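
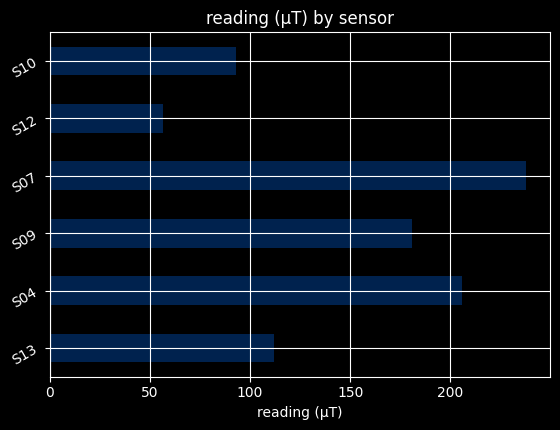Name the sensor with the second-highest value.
S04

Top 3: S07 ≈ 240, S04 ≈ 200, S09 ≈ 180.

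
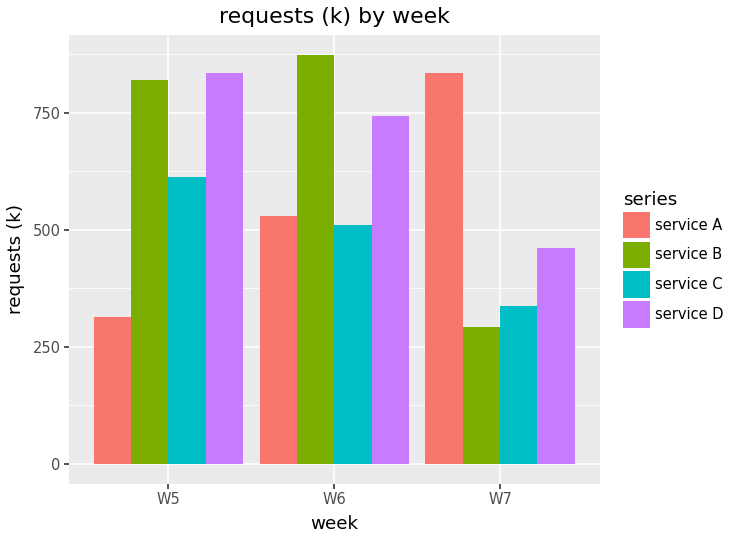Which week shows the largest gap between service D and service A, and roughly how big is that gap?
W5, ≈ 500 k

W5: service D ≈ 800, service A ≈ 300 → gap ≈ 500. Next-largest (W7) is only ≈ 300.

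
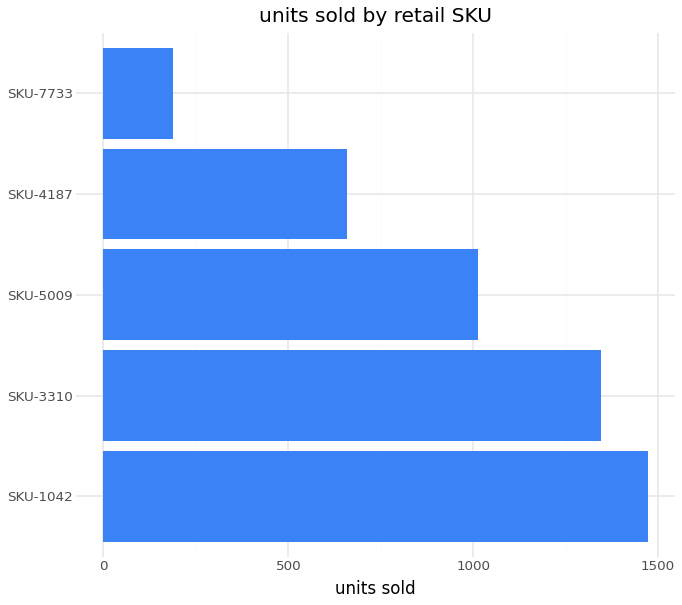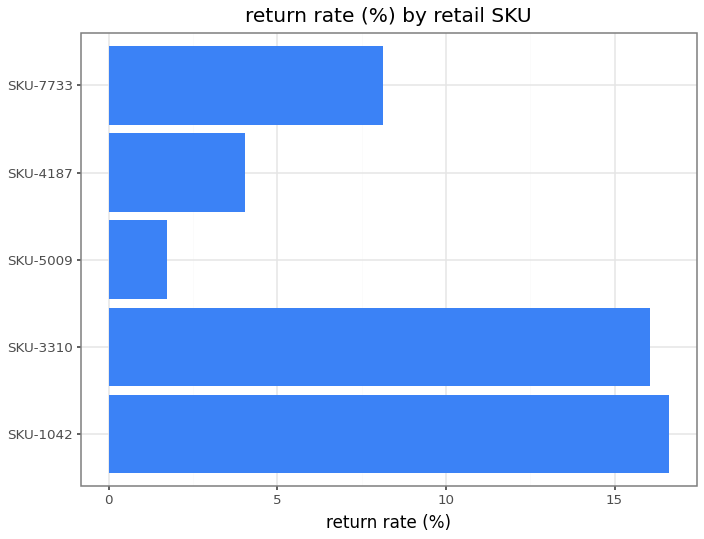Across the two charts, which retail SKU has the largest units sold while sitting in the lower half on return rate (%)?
SKU-5009

Chart 2 median return rate (%) ≈ 8; below-median retail SKUs: SKU-5009, SKU-4187. Among those, SKU-5009 has the highest units sold (≈ 1000).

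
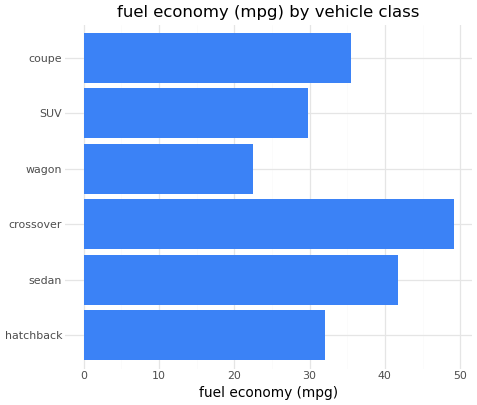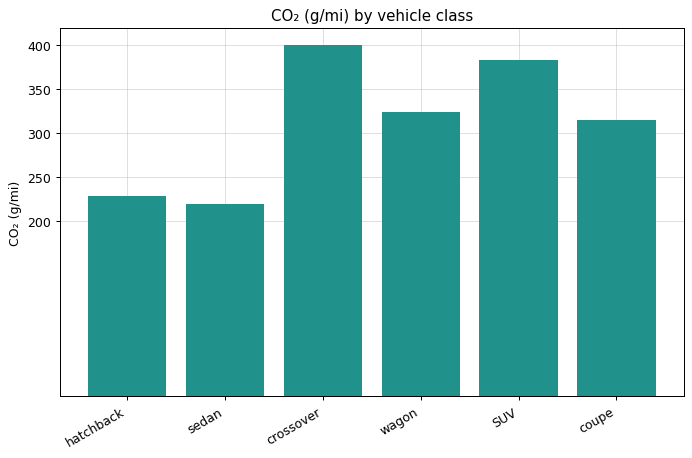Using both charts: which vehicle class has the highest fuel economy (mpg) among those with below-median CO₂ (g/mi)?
sedan

Chart 2 median CO₂ (g/mi) ≈ 300; below-median vehicle classes: hatchback, sedan, coupe. Among those, sedan has the highest fuel economy (mpg) (≈ 40).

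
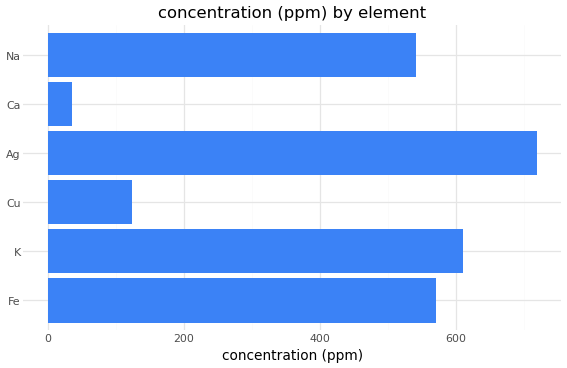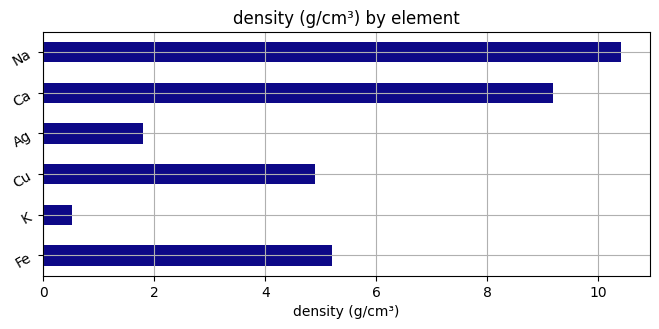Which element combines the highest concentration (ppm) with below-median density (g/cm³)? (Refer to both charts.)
Ag

Chart 2 median density (g/cm³) ≈ 5; below-median elements: K, Cu, Ag. Among those, Ag has the highest concentration (ppm) (≈ 700).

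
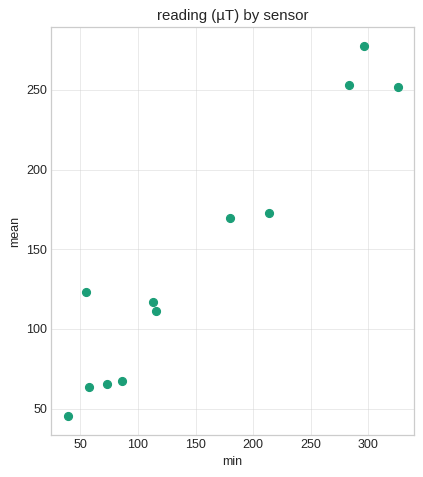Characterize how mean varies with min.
positive, strong

Points are positively correlated; strong (|r| ≈ 1.0).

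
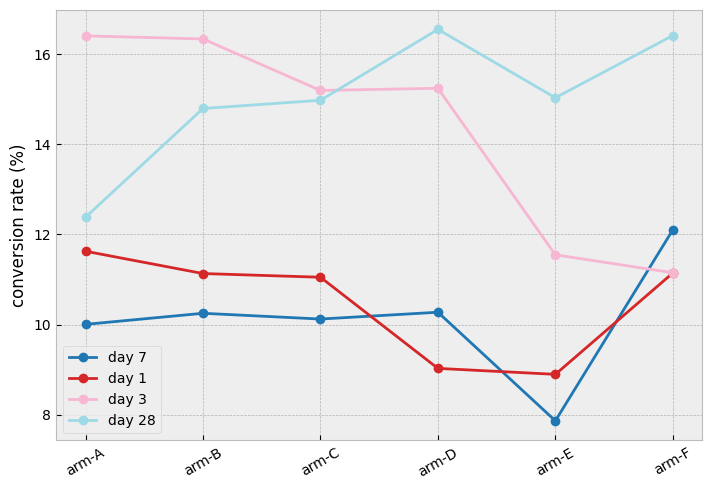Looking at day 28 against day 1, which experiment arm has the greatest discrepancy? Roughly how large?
arm-D, ≈ 8 %

arm-D: day 28 ≈ 17, day 1 ≈ 9 → gap ≈ 8. Next-largest (arm-E) is only ≈ 6.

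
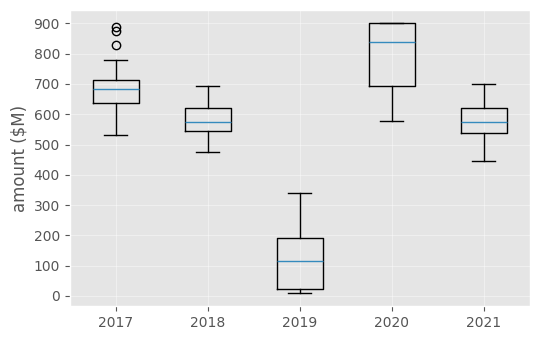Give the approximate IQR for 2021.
≈ 100

Q3 ≈ 600, Q1 ≈ 500; IQR ≈ 100.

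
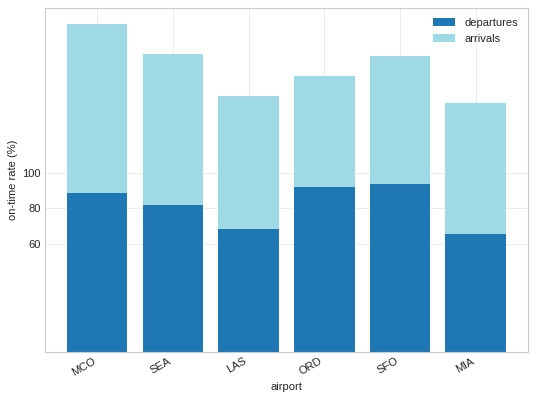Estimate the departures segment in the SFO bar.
departures top ≈ 100, bottom ≈ 0; segment ≈ 100.

≈ 100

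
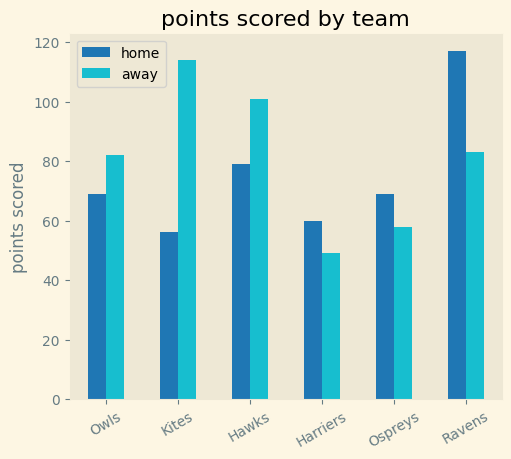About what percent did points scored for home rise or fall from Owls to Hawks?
Owls ≈ 70, Hawks ≈ 80; (80 − 70) / 70 ≈ +14.3%.

≈ +14.3%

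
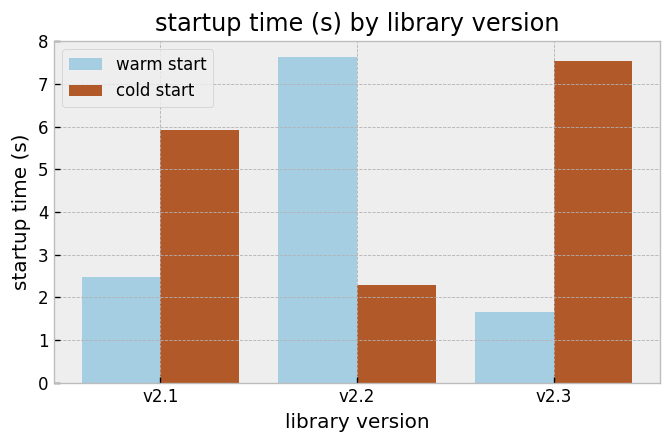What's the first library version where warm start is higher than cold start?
v2.1: warm start ≈ 2 vs cold start ≈ 6 (not yet); v2.2: warm start ≈ 8 vs cold start ≈ 2 (first crossover).

v2.2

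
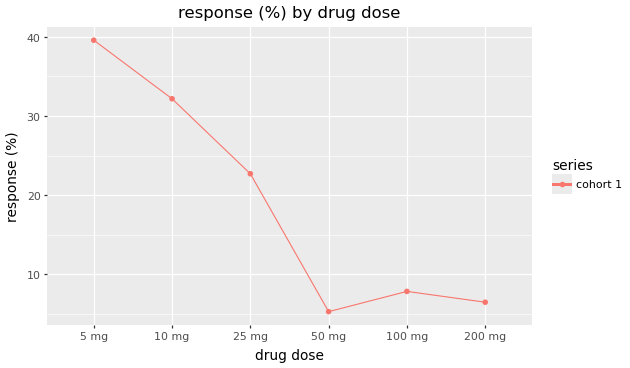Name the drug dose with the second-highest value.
Top 3: 5 mg ≈ 40, 10 mg ≈ 30, 25 mg ≈ 25.

10 mg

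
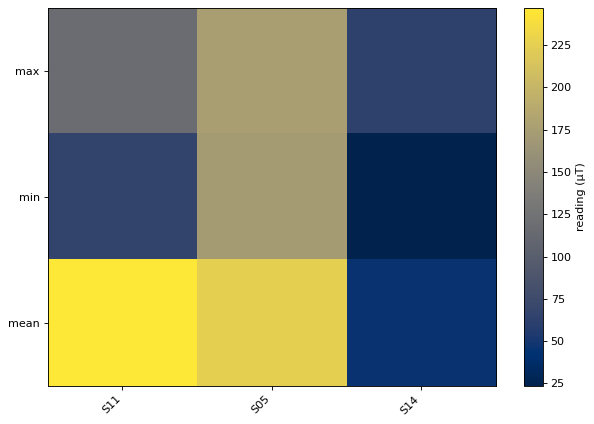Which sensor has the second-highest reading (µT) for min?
Top 3 for min: S05 ≈ 180, S11 ≈ 60, S14 ≈ 20.

S11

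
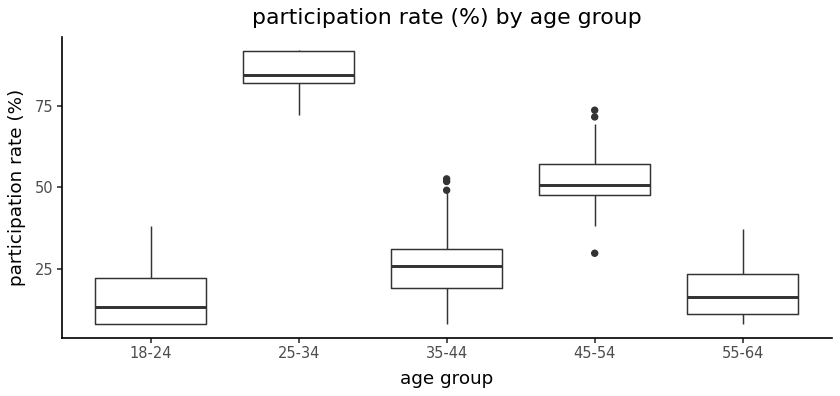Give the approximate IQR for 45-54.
≈ 10

Q3 ≈ 60, Q1 ≈ 50; IQR ≈ 10.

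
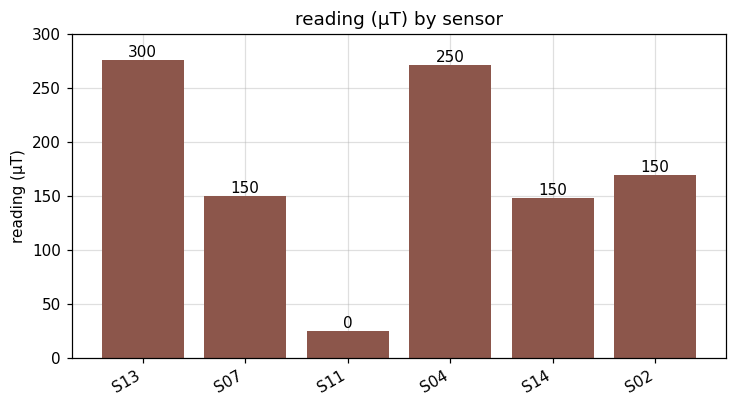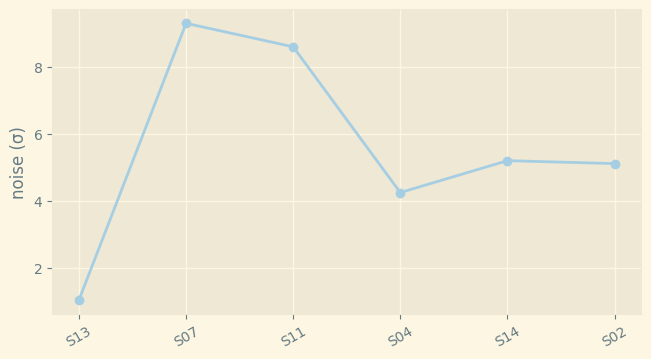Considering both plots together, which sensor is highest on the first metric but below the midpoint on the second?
S13

Chart 2 median noise (σ) ≈ 5; below-median sensors: S13, S04, S02. Among those, S13 has the highest reading (µT) (≈ 300).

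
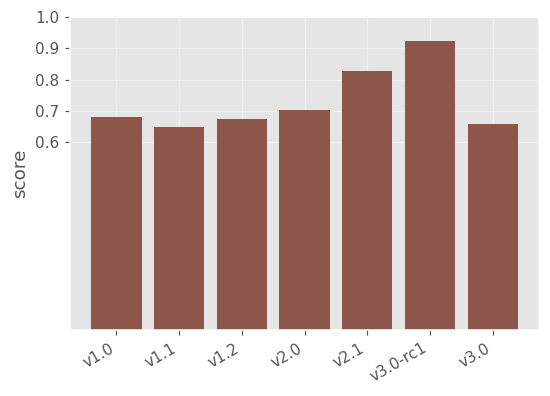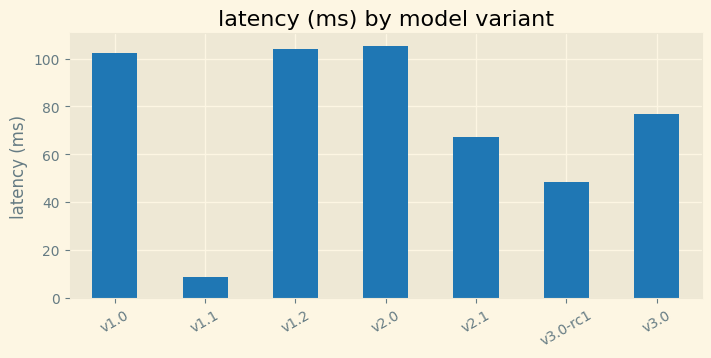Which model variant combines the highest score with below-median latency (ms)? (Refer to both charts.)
v3.0-rc1

Chart 2 median latency (ms) ≈ 80; below-median model variants: v1.1, v2.1, v3.0-rc1. Among those, v3.0-rc1 has the highest score (≈ 0.9).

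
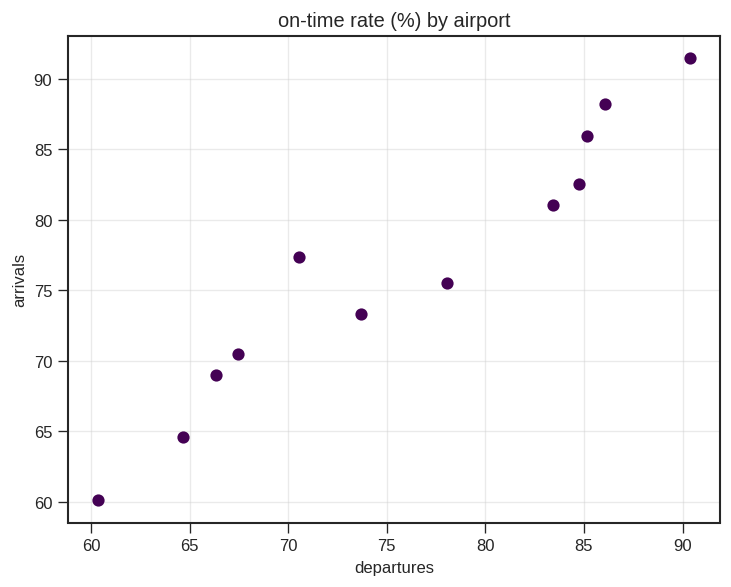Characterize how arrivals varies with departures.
Points are positively correlated; strong (|r| ≈ 1.0).

positive, strong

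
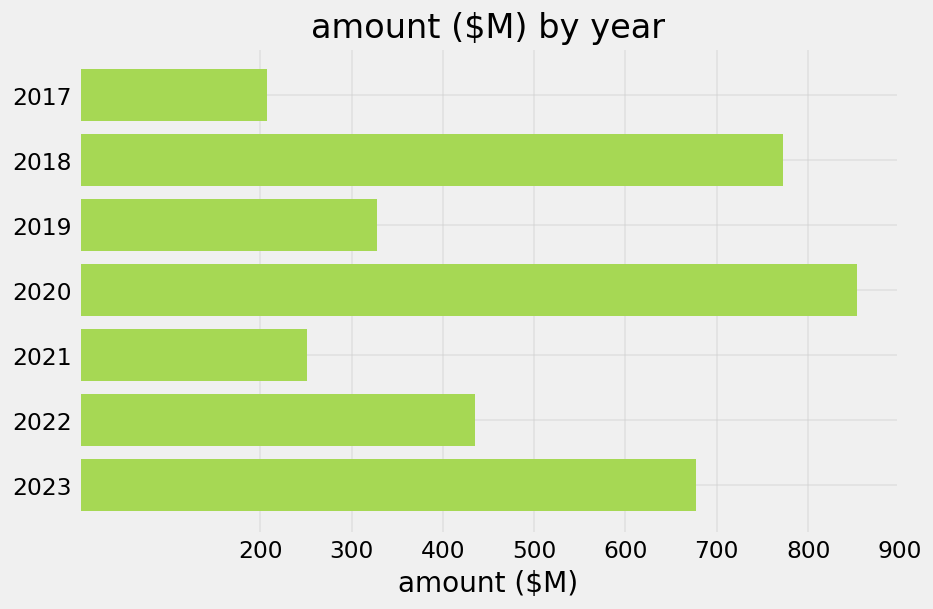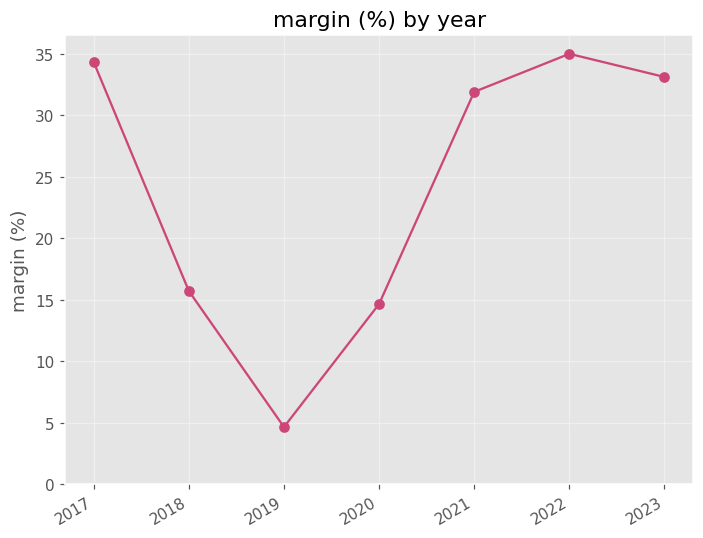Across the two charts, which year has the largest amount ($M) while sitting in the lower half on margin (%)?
Chart 2 median margin (%) ≈ 30; below-median years: 2018, 2019, 2020. Among those, 2020 has the highest amount ($M) (≈ 900).

2020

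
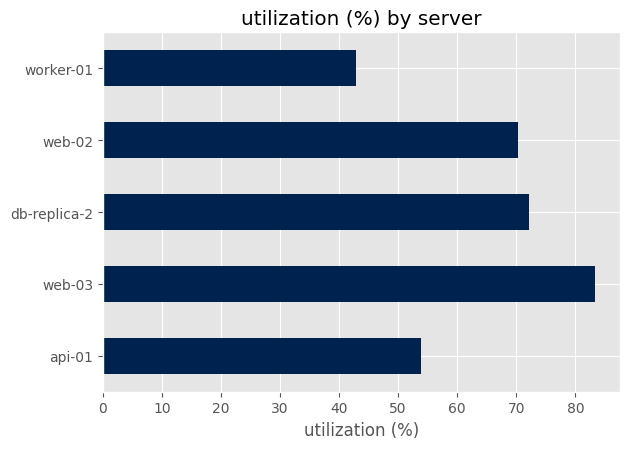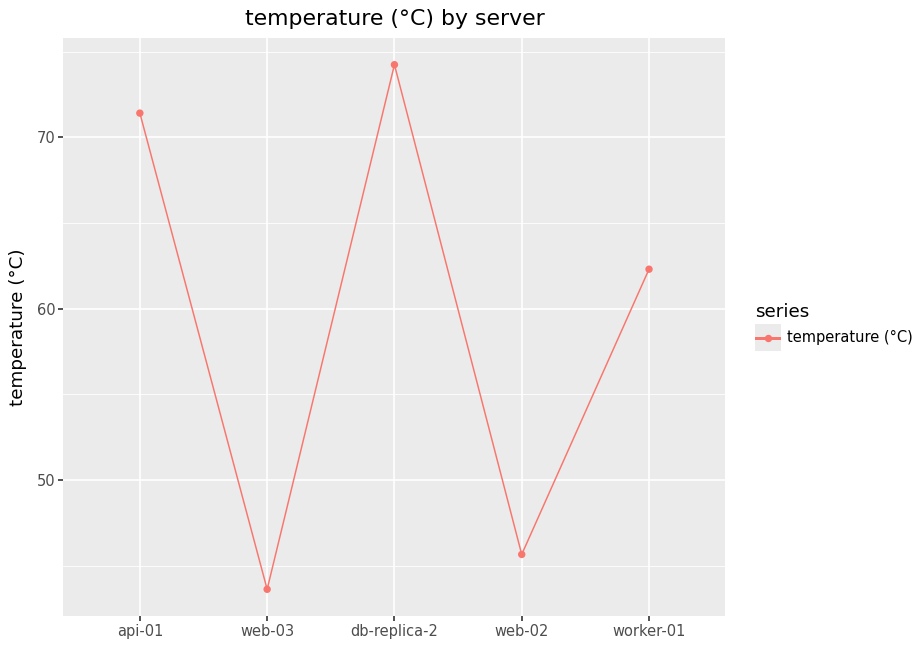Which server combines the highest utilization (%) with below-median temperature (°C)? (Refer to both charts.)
Chart 2 median temperature (°C) ≈ 60; below-median servers: web-03, web-02. Among those, web-03 has the highest utilization (%) (≈ 80).

web-03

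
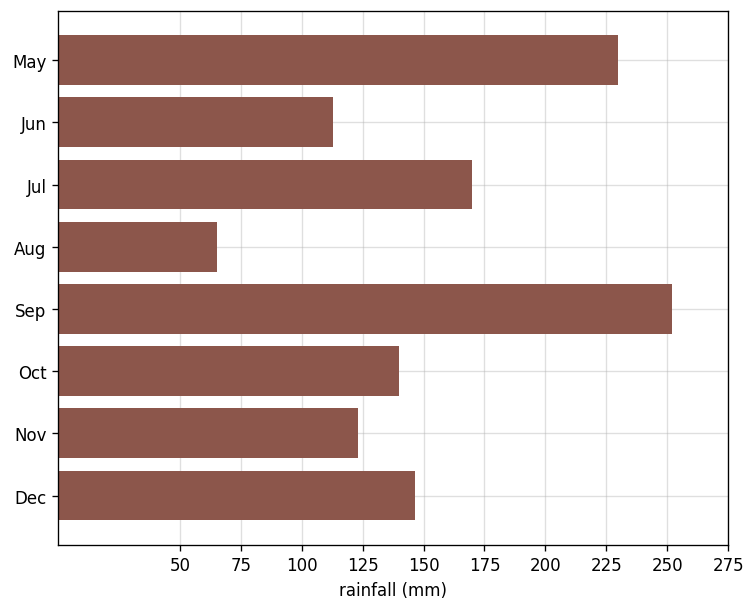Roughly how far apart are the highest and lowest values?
≈ 175

Max Sep ≈ 250, min Aug ≈ 75; range ≈ 175.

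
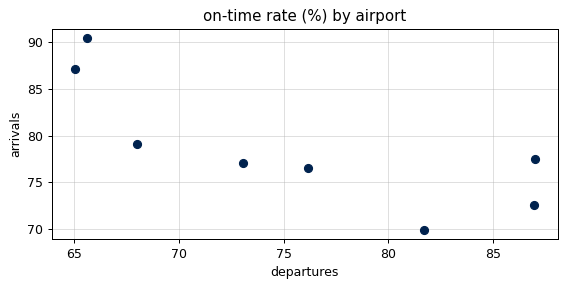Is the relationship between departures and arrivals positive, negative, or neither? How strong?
negative, strong

Points are negatively correlated; strong (|r| ≈ 0.8).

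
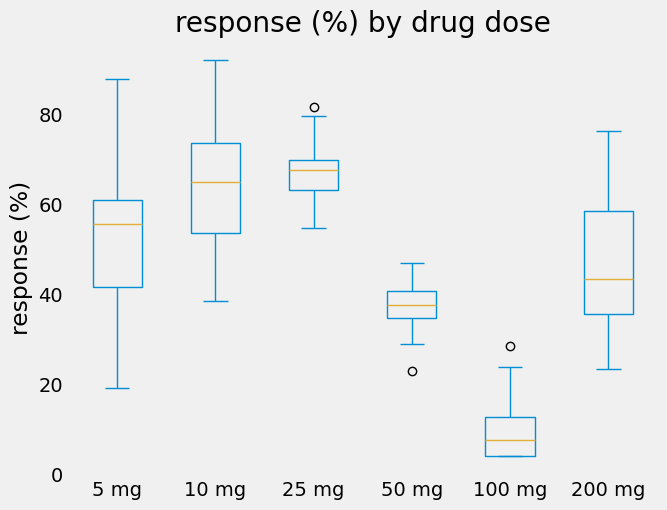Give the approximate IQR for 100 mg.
Q3 ≈ 15, Q1 ≈ 5; IQR ≈ 10.

≈ 10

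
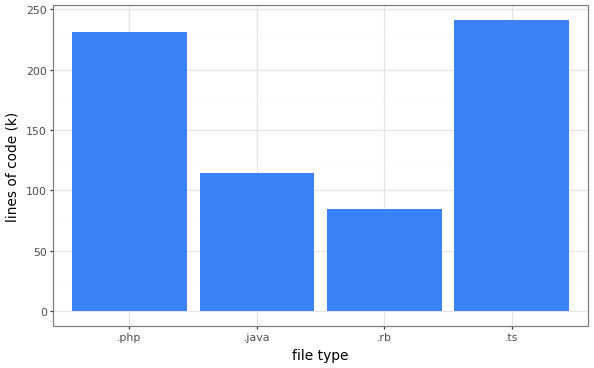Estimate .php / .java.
.php ≈ 225, .java ≈ 125; 225/125 ≈ 1.8.

≈ 1.8×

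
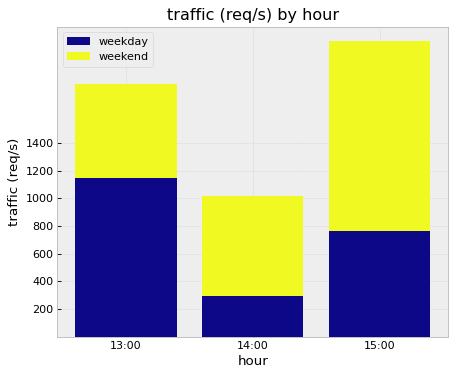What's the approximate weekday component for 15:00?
weekday top ≈ 800, bottom ≈ 0; segment ≈ 800.

≈ 800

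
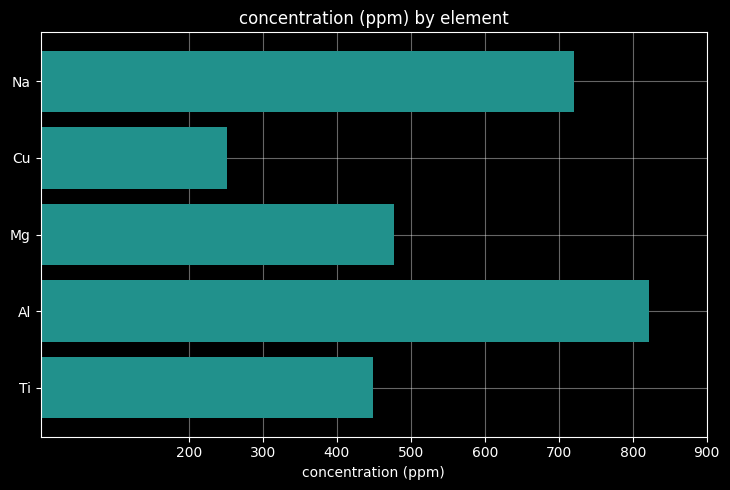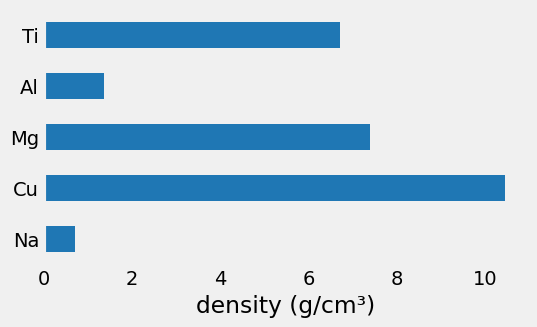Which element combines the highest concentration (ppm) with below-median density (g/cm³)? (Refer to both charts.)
Chart 2 median density (g/cm³) ≈ 7; below-median elements: Na, Al. Among those, Al has the highest concentration (ppm) (≈ 800).

Al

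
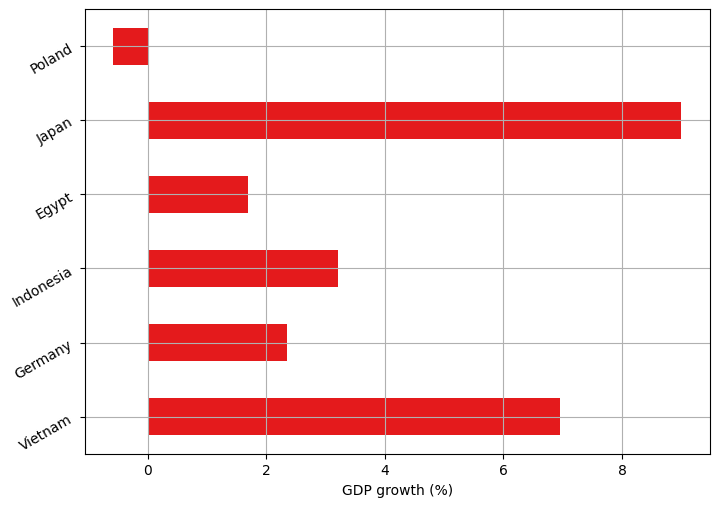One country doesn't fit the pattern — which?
Japan ≈ 9; the rest sit between ≈ -1 and ≈ 7.

Japan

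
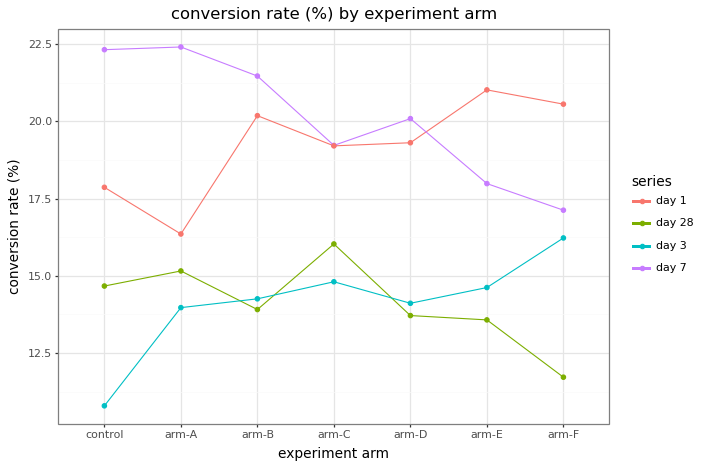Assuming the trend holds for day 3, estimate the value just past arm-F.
Last three: 14, 15, 16 → slope ≈ 1/step → next ≈ 17.

≈ 17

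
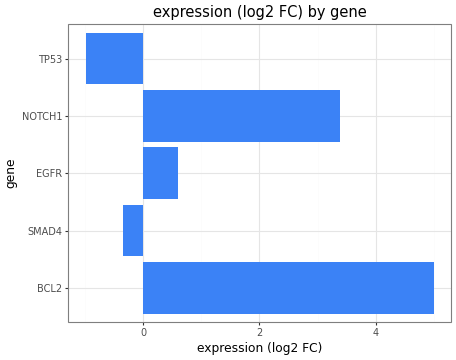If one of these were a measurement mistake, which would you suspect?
BCL2 ≈ 5.0; the rest sit between ≈ -1.0 and ≈ 3.5.

BCL2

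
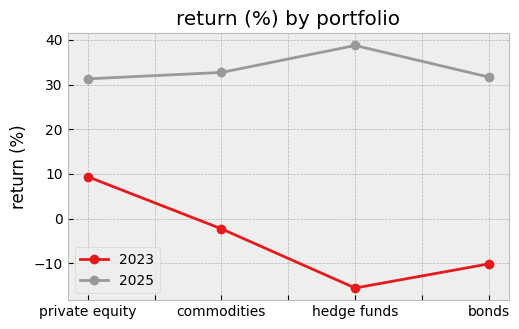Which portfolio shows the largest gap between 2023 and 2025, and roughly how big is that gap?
hedge funds: 2023 ≈ -15, 2025 ≈ 40 → gap ≈ 55. Next-largest (bonds) is only ≈ 40.

hedge funds, ≈ 55 %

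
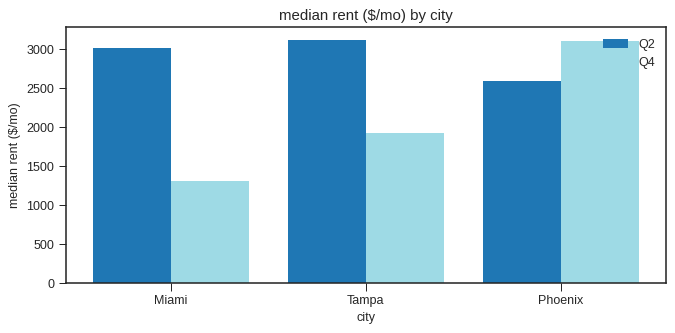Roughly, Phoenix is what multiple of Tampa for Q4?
≈ 1.5×

Phoenix ≈ 3000, Tampa ≈ 2000; 3000/2000 ≈ 1.5.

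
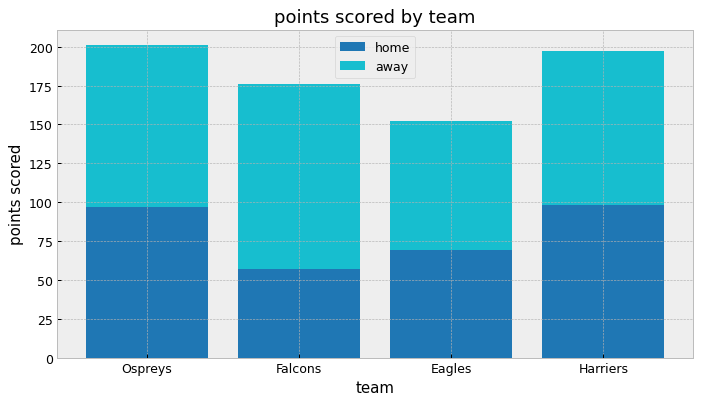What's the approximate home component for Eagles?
home top ≈ 60, bottom ≈ 0; segment ≈ 60.

≈ 60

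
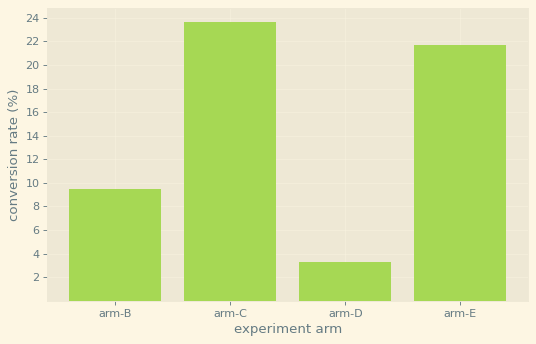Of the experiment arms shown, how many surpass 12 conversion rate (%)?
Above 12: arm-C, arm-E.

2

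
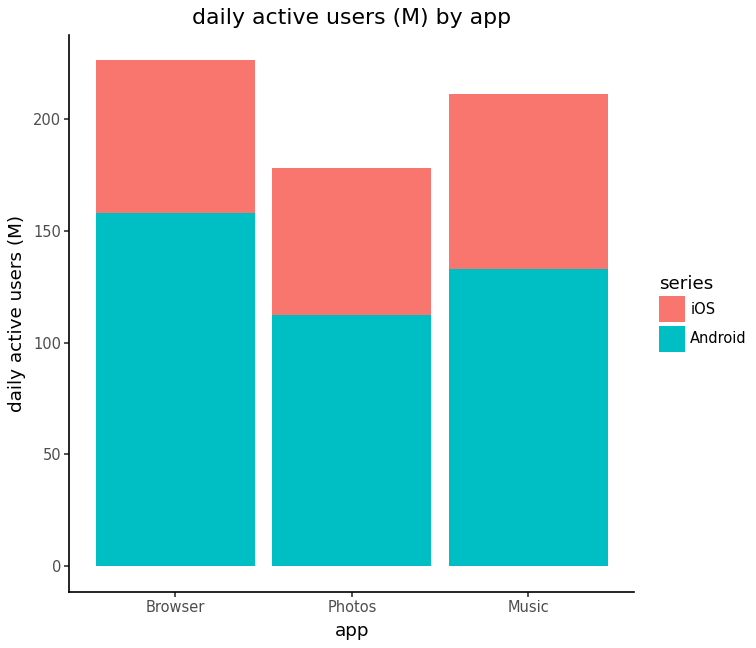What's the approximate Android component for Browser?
≈ 160

Android top ≈ 160, bottom ≈ 0; segment ≈ 160.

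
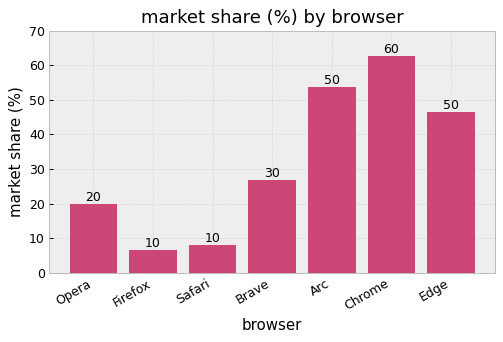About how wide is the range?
Max Chrome ≈ 60, min Firefox ≈ 10; range ≈ 50.

≈ 50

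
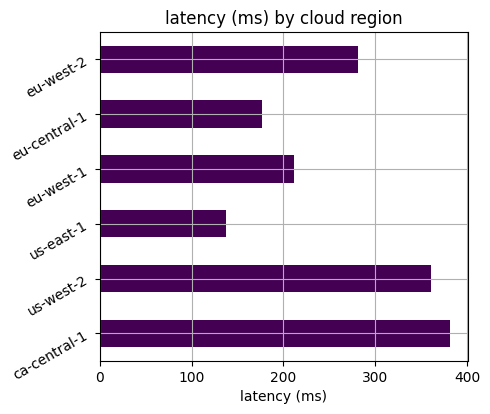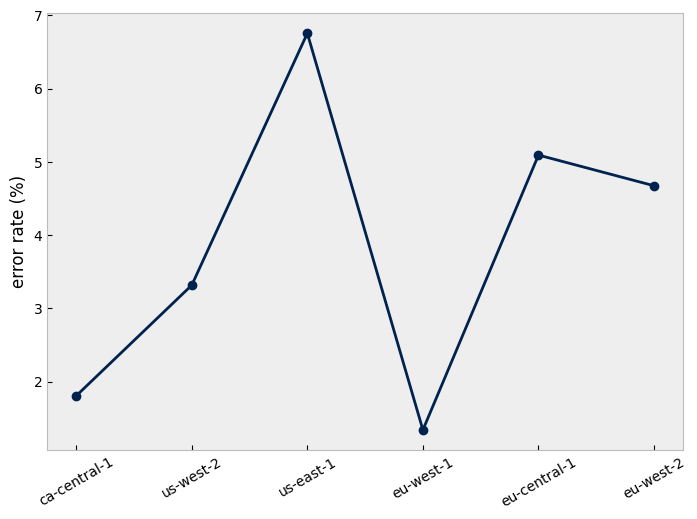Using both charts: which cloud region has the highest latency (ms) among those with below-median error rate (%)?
ca-central-1

Chart 2 median error rate (%) ≈ 4; below-median cloud regions: ca-central-1, us-west-2, eu-west-1. Among those, ca-central-1 has the highest latency (ms) (≈ 400).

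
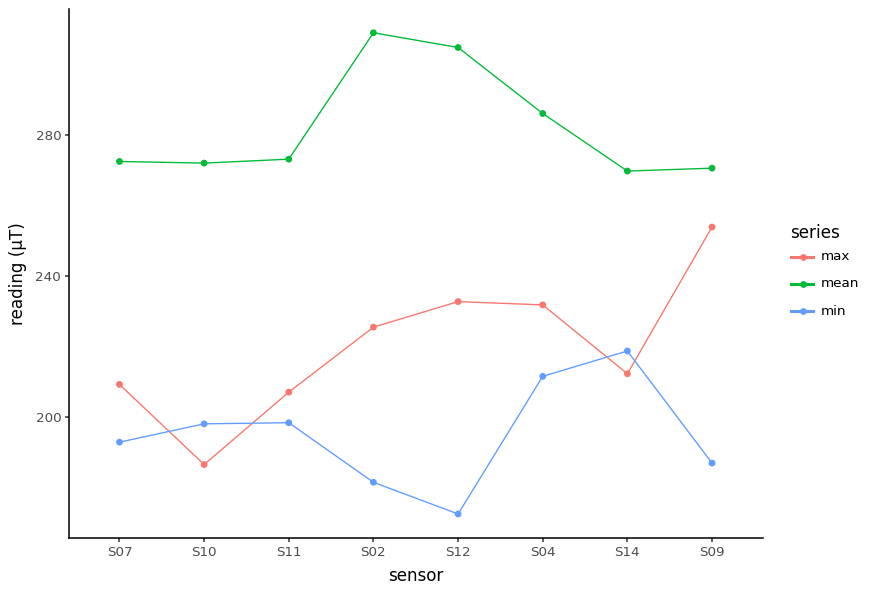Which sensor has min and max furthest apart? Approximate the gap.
S09, ≈ 80 µT

S09: min ≈ 180, max ≈ 260 → gap ≈ 80. Next-largest (S12) is only ≈ 60.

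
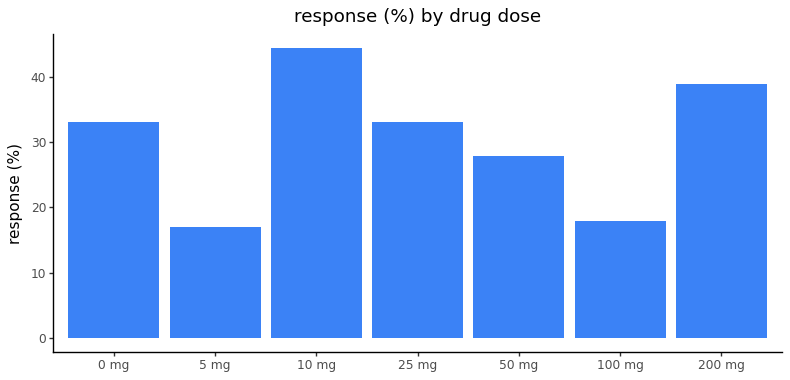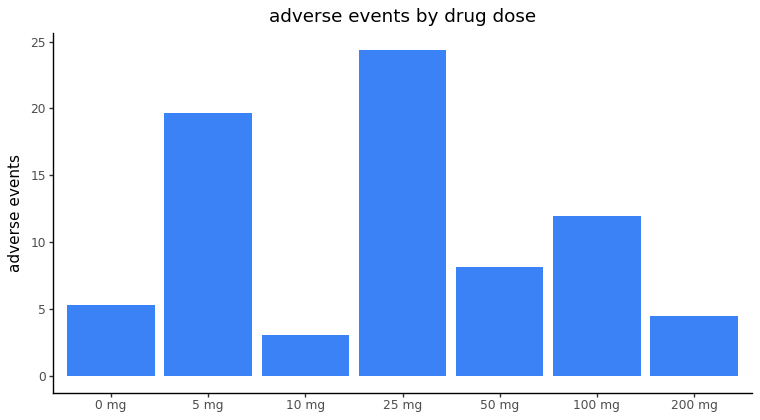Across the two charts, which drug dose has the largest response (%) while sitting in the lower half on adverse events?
Chart 2 median adverse events ≈ 10; below-median drug doses: 0 mg, 10 mg, 200 mg. Among those, 10 mg has the highest response (%) (≈ 45).

10 mg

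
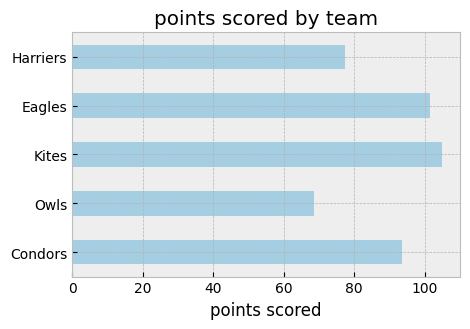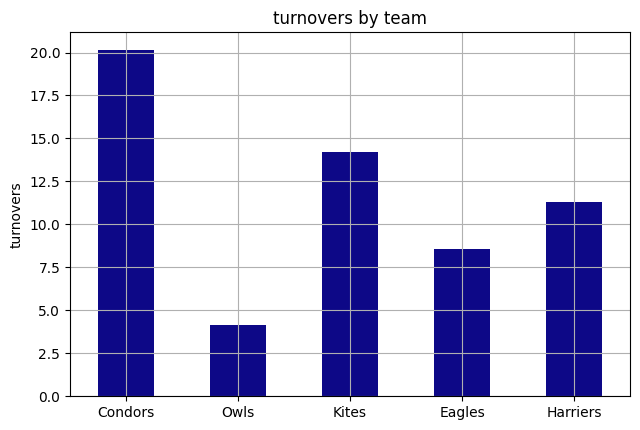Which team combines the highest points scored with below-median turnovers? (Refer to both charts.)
Eagles

Chart 2 median turnovers ≈ 12; below-median teams: Owls, Eagles. Among those, Eagles has the highest points scored (≈ 100).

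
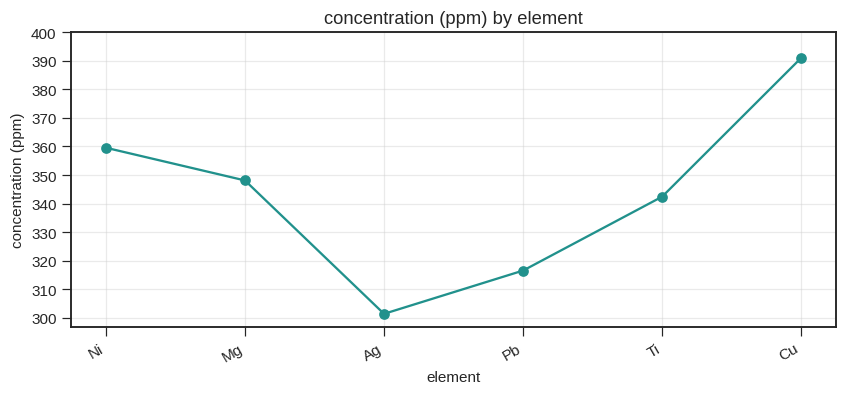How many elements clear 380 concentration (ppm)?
Above 380: Cu.

1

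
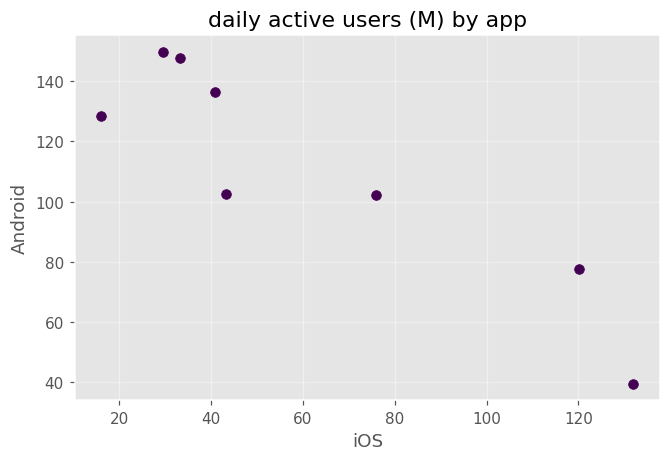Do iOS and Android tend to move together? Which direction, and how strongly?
negative, strong

Points are negatively correlated; strong (|r| ≈ 0.9).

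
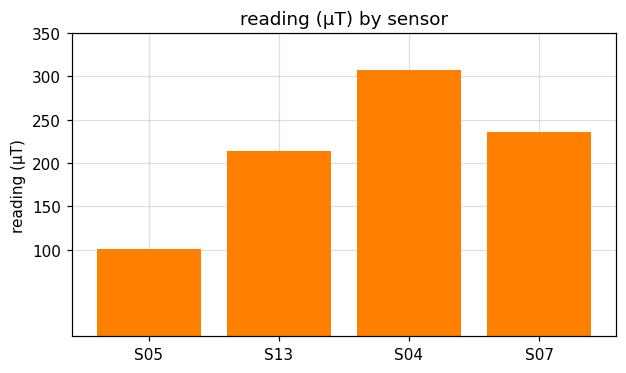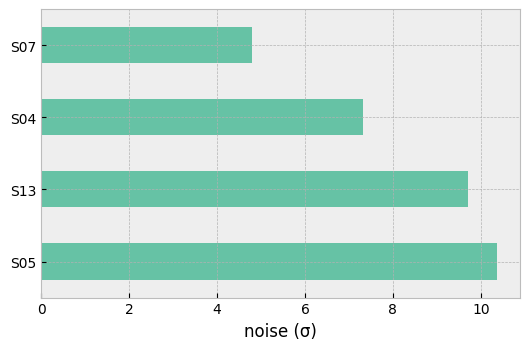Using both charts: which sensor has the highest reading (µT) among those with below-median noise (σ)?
Chart 2 median noise (σ) ≈ 9; below-median sensors: S04, S07. Among those, S04 has the highest reading (µT) (≈ 300).

S04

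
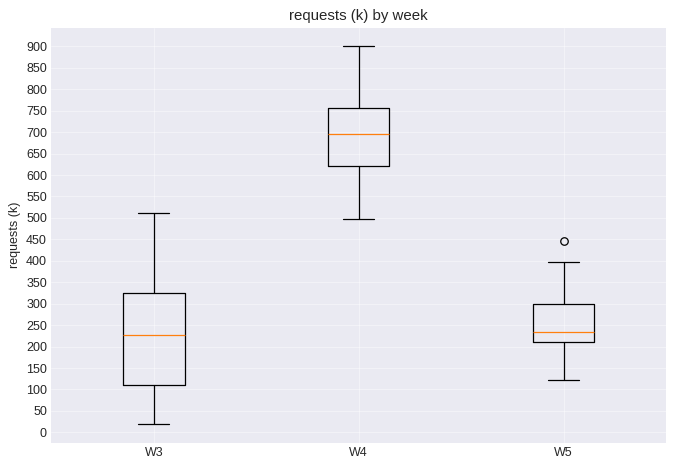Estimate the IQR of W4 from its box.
Q3 ≈ 750, Q1 ≈ 600; IQR ≈ 150.

≈ 150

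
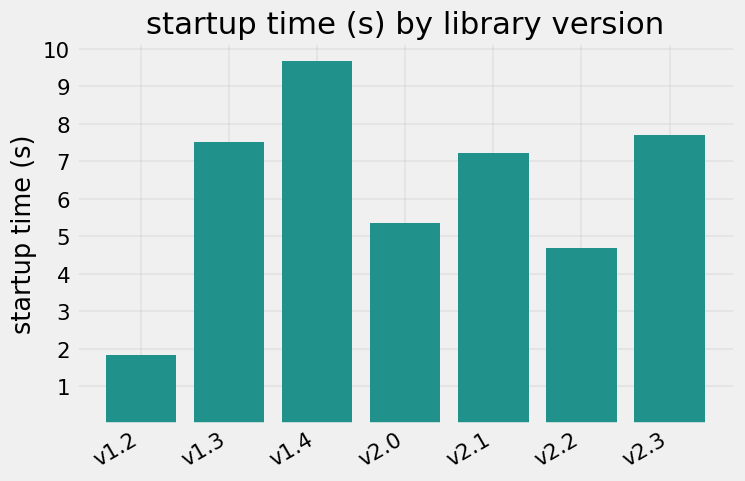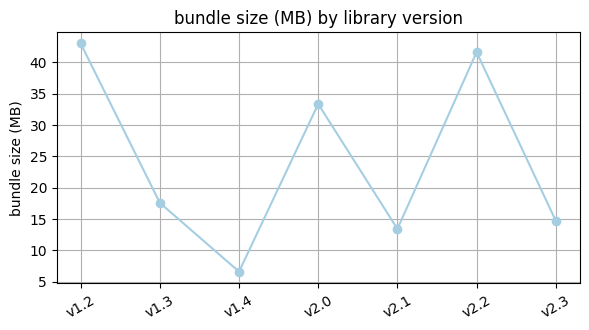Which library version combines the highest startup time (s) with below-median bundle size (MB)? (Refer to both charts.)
Chart 2 median bundle size (MB) ≈ 20; below-median library versions: v1.4, v2.1, v2.3. Among those, v1.4 has the highest startup time (s) (≈ 10).

v1.4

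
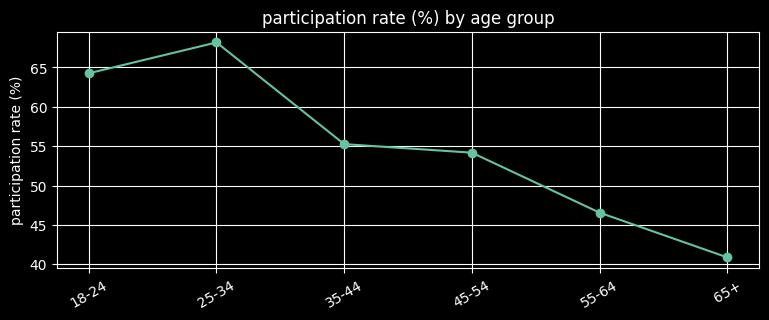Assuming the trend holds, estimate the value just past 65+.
≈ 32.5

Last three: 55, 45, 40 → slope ≈ -7.5/step → next ≈ 32.5.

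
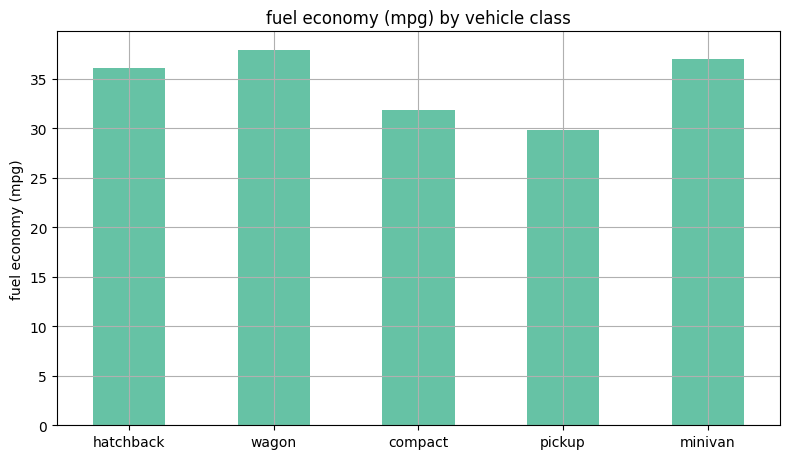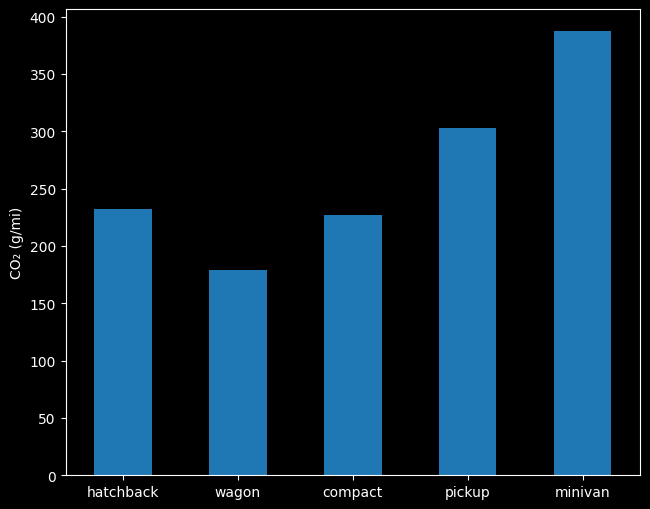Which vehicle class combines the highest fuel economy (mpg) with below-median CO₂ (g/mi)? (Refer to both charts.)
Chart 2 median CO₂ (g/mi) ≈ 250; below-median vehicle classes: wagon, compact. Among those, wagon has the highest fuel economy (mpg) (≈ 40).

wagon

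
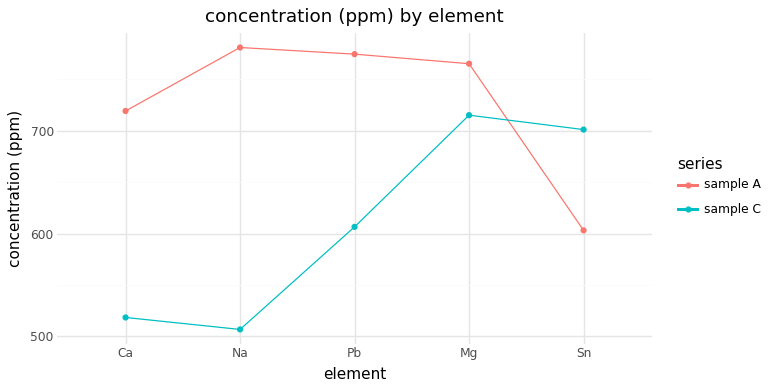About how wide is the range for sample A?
≈ 175

Max Na ≈ 775, min Sn ≈ 600; range ≈ 175.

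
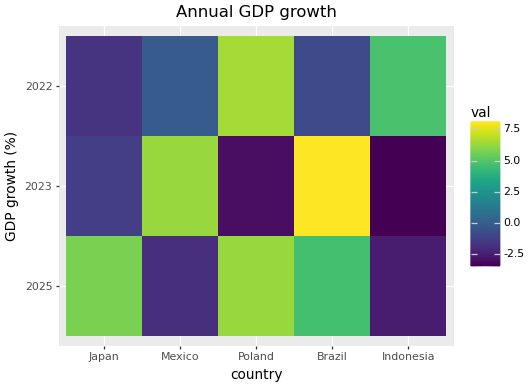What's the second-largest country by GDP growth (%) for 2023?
Mexico

Top 3 for 2023: Brazil ≈ 8, Mexico ≈ 6, Japan ≈ -1.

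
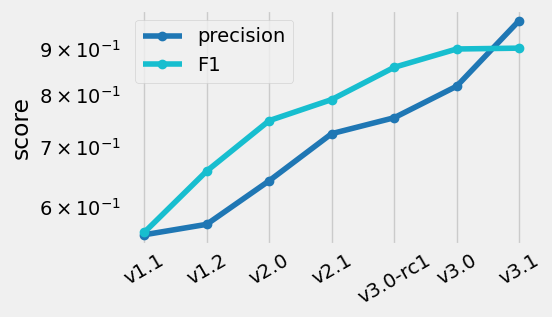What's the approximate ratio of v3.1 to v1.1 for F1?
≈ 1.64×

v3.1 ≈ 0.90, v1.1 ≈ 0.55; 0.90/0.55 ≈ 1.64.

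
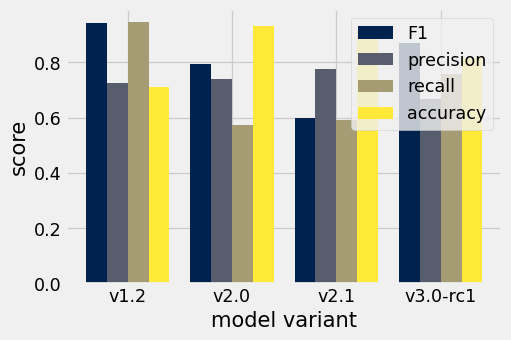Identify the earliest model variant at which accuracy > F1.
v1.2: accuracy ≈ 0.7 vs F1 ≈ 0.9 (not yet); v2.0: accuracy ≈ 0.9 vs F1 ≈ 0.8 (first crossover).

v2.0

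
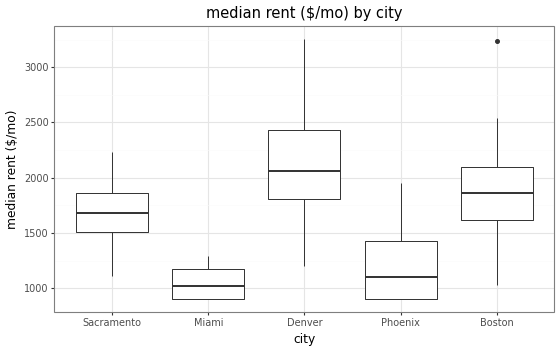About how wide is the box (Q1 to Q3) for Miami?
≈ 300

Q3 ≈ 1200, Q1 ≈ 900; IQR ≈ 300.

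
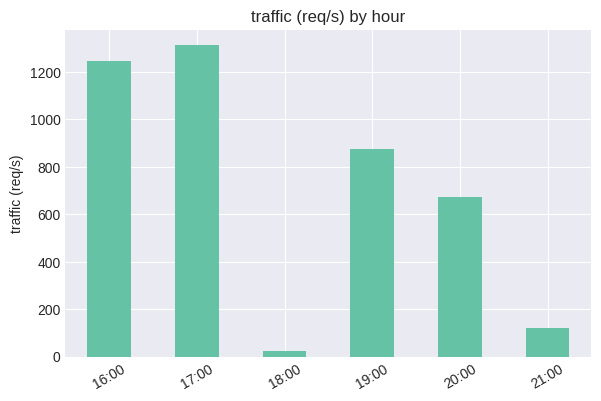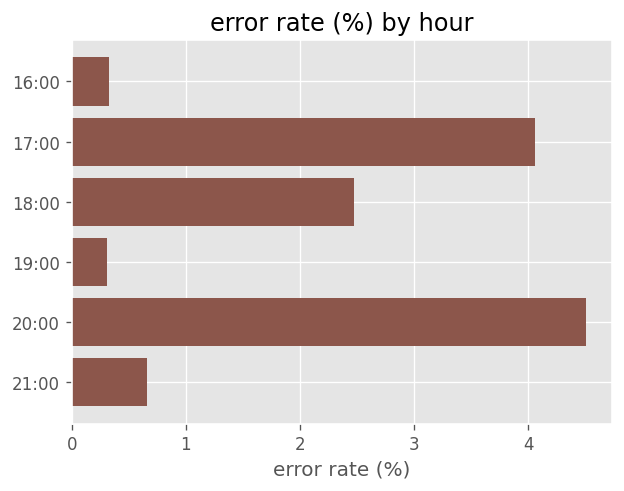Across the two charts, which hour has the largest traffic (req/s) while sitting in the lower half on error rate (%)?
Chart 2 median error rate (%) ≈ 1.5; below-median hours: 16:00, 19:00, 21:00. Among those, 16:00 has the highest traffic (req/s) (≈ 1200).

16:00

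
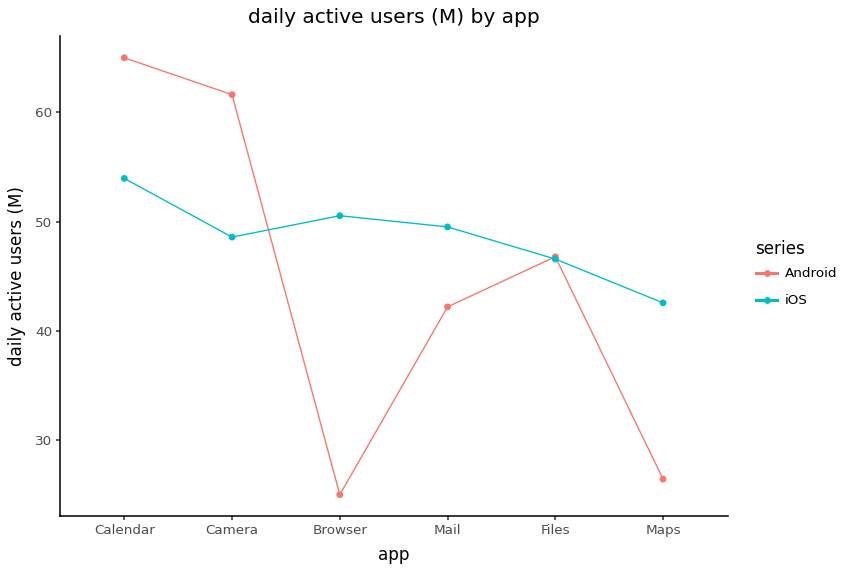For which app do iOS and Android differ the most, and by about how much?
Browser, ≈ 25 M

Browser: iOS ≈ 50, Android ≈ 25 → gap ≈ 25. Next-largest (Maps) is only ≈ 20.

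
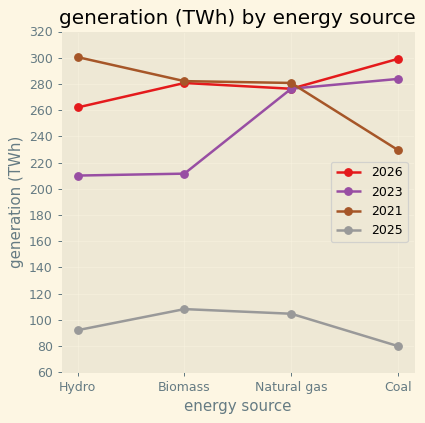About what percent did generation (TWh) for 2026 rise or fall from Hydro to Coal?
Hydro ≈ 260, Coal ≈ 300; (300 − 260) / 260 ≈ +15.4%.

≈ +15.4%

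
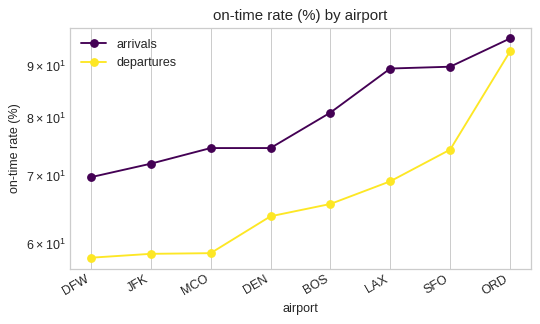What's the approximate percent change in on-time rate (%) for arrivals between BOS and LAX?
≈ +12.5%

BOS ≈ 80, LAX ≈ 90; (90 − 80) / 80 ≈ +12.5%.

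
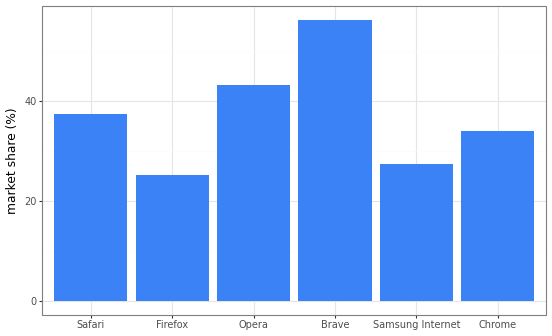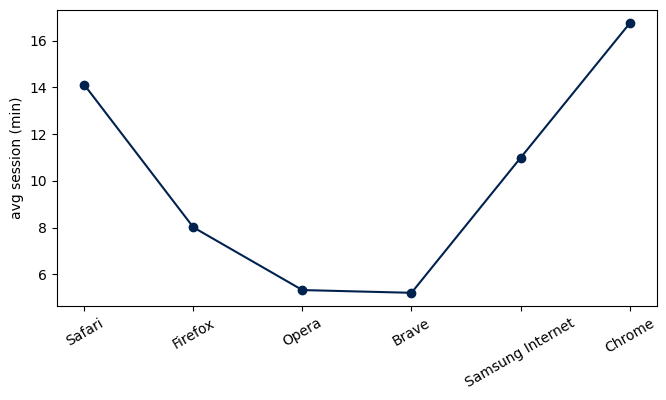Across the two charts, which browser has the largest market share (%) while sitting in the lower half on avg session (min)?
Chart 2 median avg session (min) ≈ 10; below-median browsers: Firefox, Opera, Brave. Among those, Brave has the highest market share (%) (≈ 60).

Brave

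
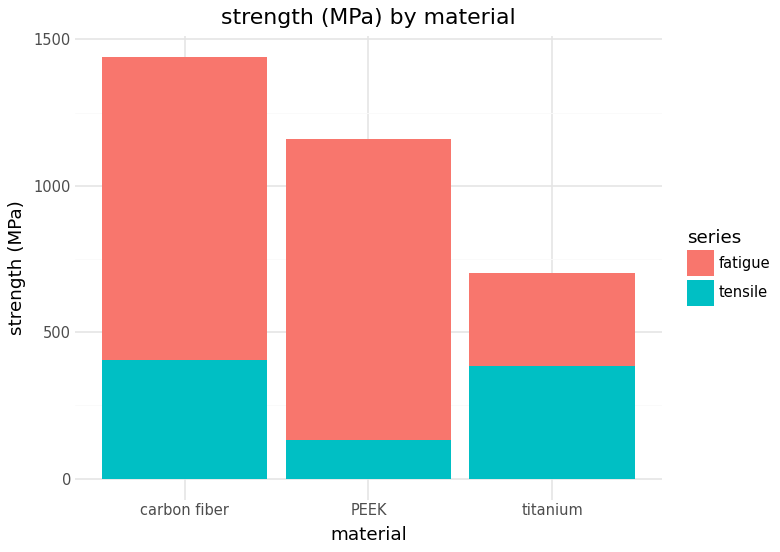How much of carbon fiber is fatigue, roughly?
≈ 1000

fatigue top ≈ 1400, bottom ≈ 400; segment ≈ 1000.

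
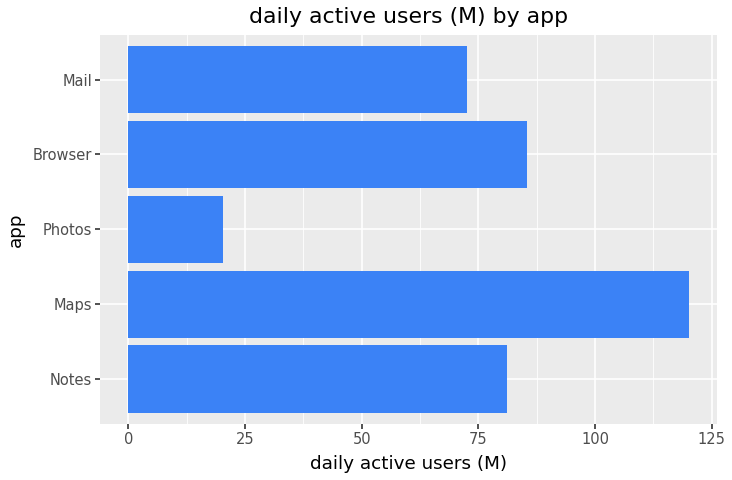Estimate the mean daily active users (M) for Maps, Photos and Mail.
(120 + 20 + 80) / 3 ≈ 73.

≈ 73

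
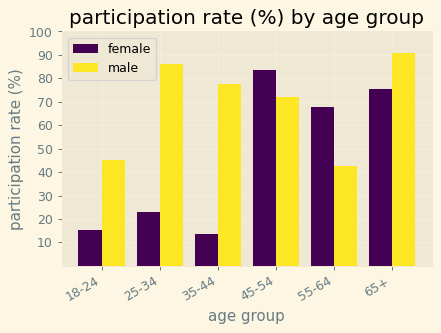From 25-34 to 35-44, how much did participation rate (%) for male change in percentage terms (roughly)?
25-34 ≈ 90, 35-44 ≈ 80; (80 − 90) / 90 ≈ -11.1%.

≈ -11.1%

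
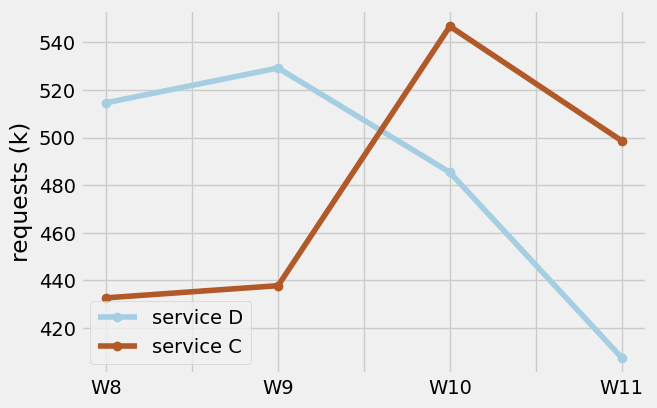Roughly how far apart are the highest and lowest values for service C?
Max W10 ≈ 540, min W8 ≈ 440; range ≈ 100.

≈ 100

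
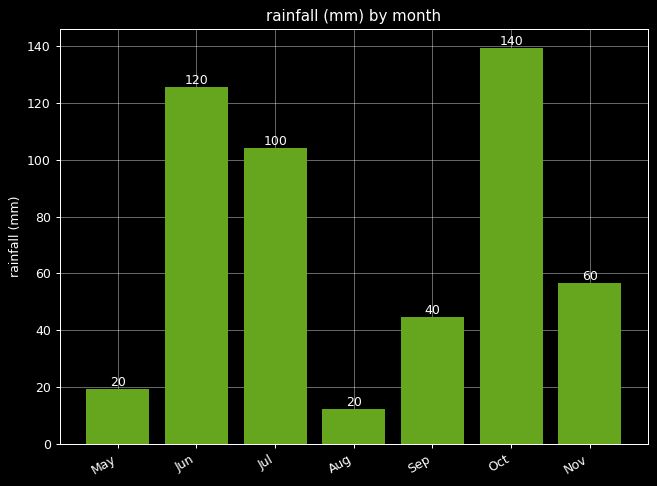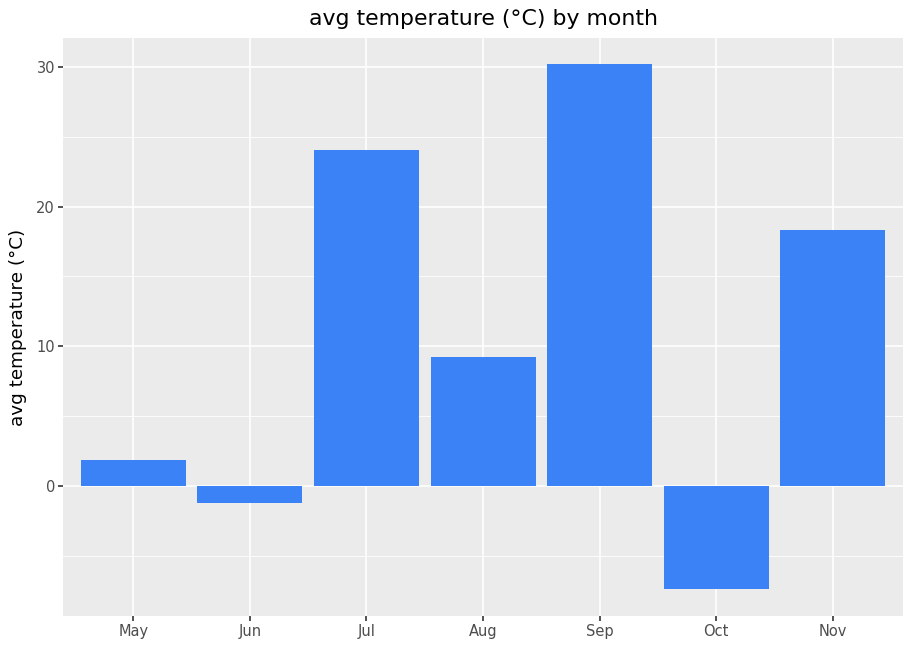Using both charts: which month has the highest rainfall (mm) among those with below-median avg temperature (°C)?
Oct

Chart 2 median avg temperature (°C) ≈ 10; below-median months: May, Jun, Oct. Among those, Oct has the highest rainfall (mm) (≈ 140).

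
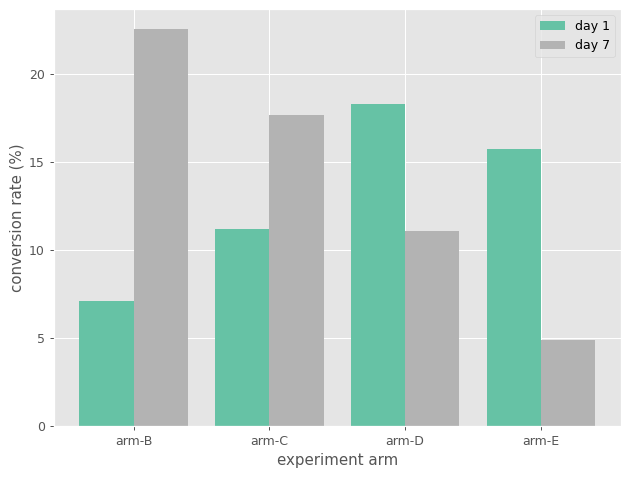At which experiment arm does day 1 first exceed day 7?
arm-D

arm-C: day 1 ≈ 12 vs day 7 ≈ 18 (not yet); arm-D: day 1 ≈ 18 vs day 7 ≈ 12 (first crossover).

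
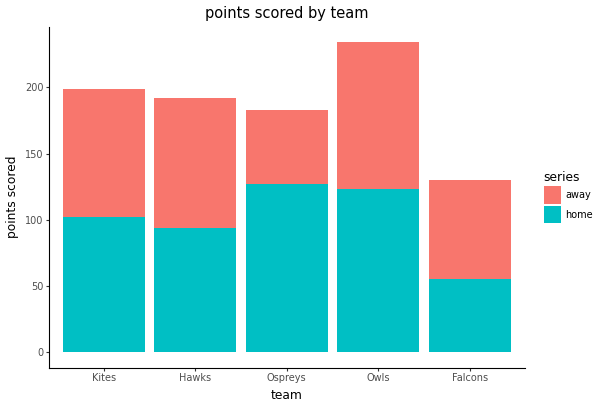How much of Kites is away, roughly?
≈ 100

away top ≈ 200, bottom ≈ 100; segment ≈ 100.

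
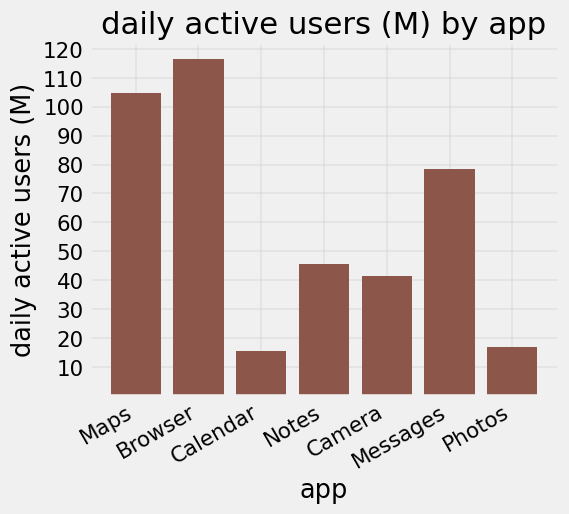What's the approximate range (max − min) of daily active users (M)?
≈ 100

Max Browser ≈ 120, min Calendar ≈ 20; range ≈ 100.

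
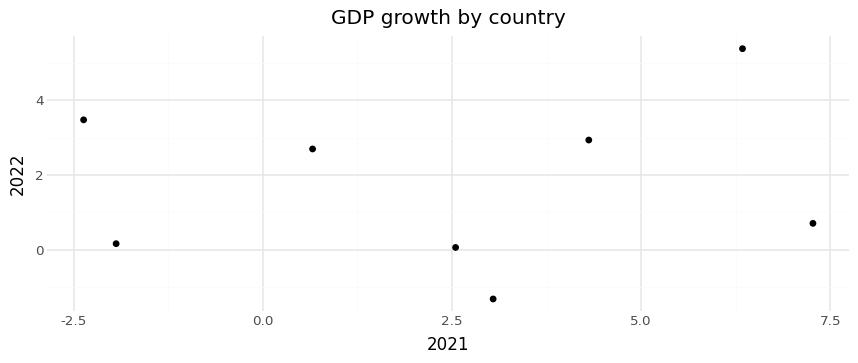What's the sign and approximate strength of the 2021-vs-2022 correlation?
no clear correlation

Points are roughly uncorrelated; weak (|r| ≈ 0.1).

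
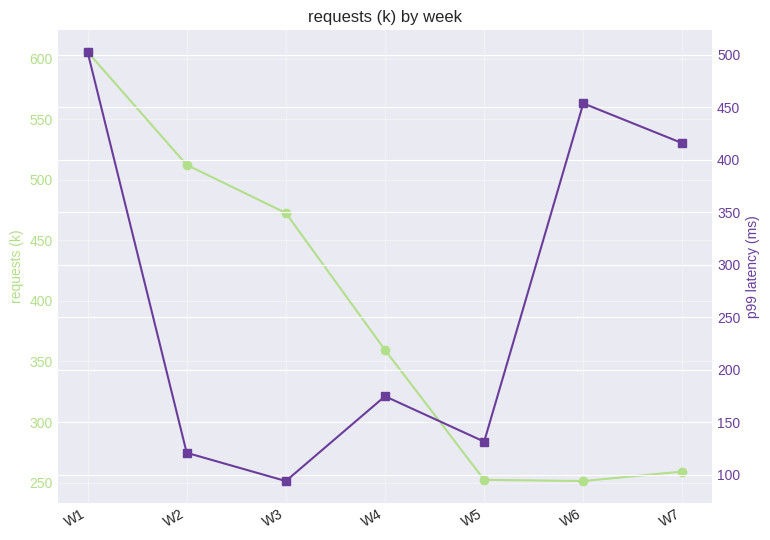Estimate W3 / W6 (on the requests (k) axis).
W3 ≈ 450, W6 ≈ 250; 450/250 ≈ 1.8.

≈ 1.8×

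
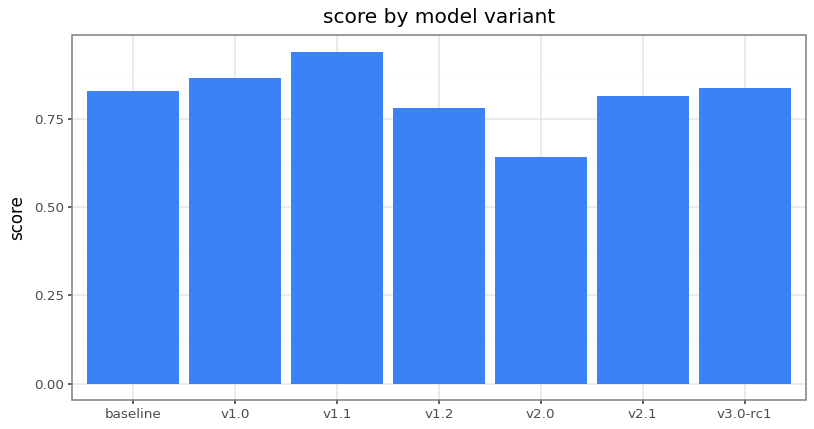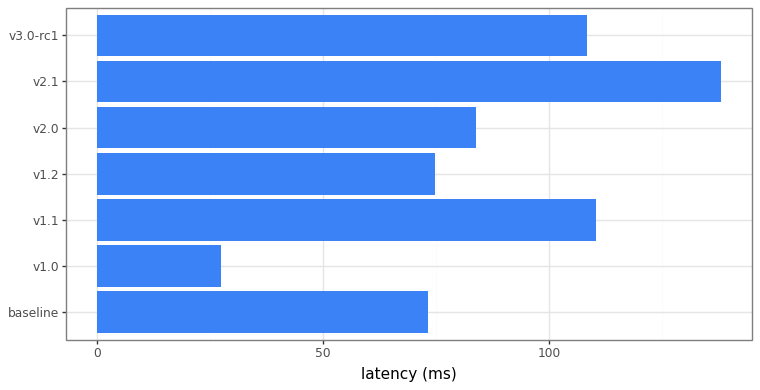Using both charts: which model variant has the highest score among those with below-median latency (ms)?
Chart 2 median latency (ms) ≈ 80; below-median model variants: baseline, v1.0, v1.2. Among those, v1.0 has the highest score (≈ 0.9).

v1.0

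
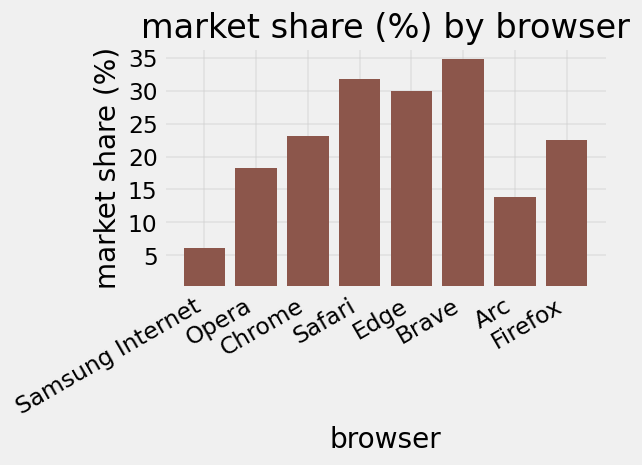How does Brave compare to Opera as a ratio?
≈ 1.75×

Brave ≈ 35, Opera ≈ 20; 35/20 ≈ 1.75.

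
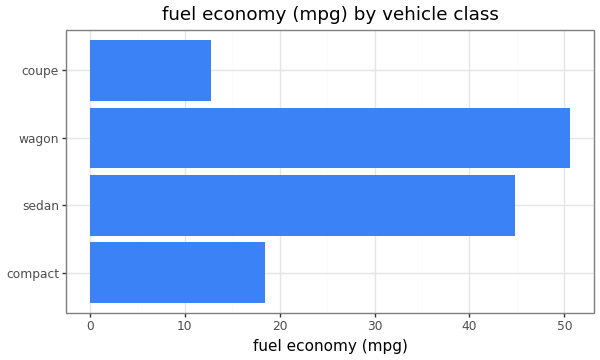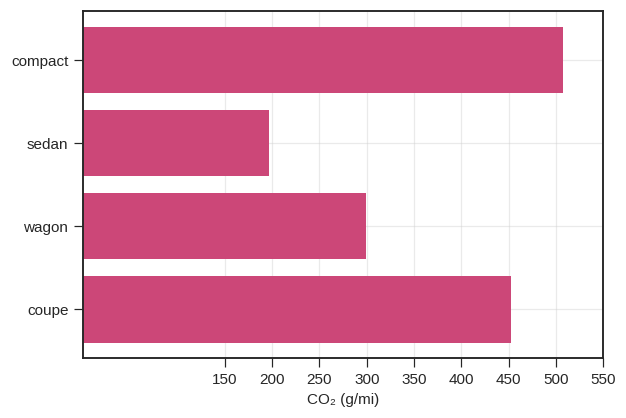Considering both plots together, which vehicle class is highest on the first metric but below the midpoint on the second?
Chart 2 median CO₂ (g/mi) ≈ 400; below-median vehicle classes: sedan, wagon. Among those, wagon has the highest fuel economy (mpg) (≈ 50).

wagon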